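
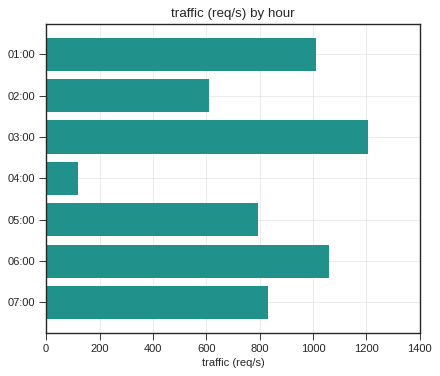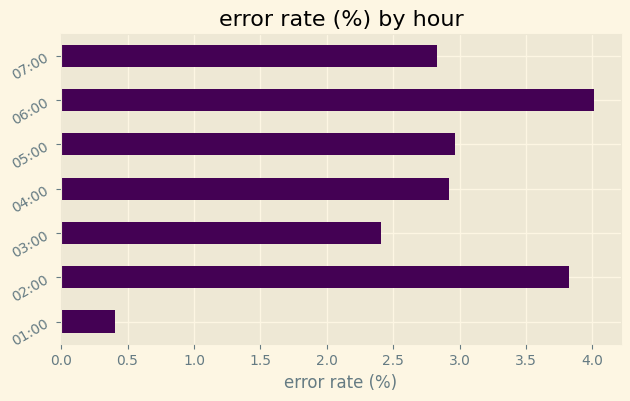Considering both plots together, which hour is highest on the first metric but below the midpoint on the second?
03:00

Chart 2 median error rate (%) ≈ 3; below-median hours: 01:00, 03:00, 07:00. Among those, 03:00 has the highest traffic (req/s) (≈ 1200).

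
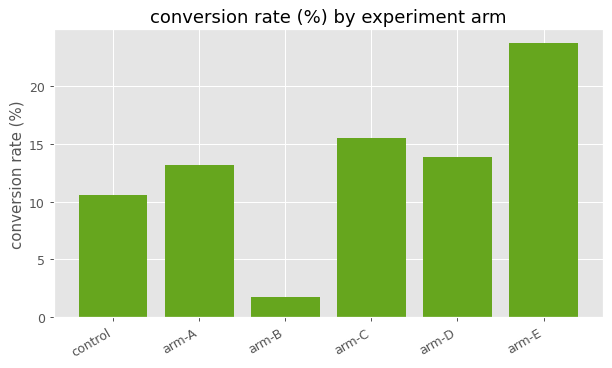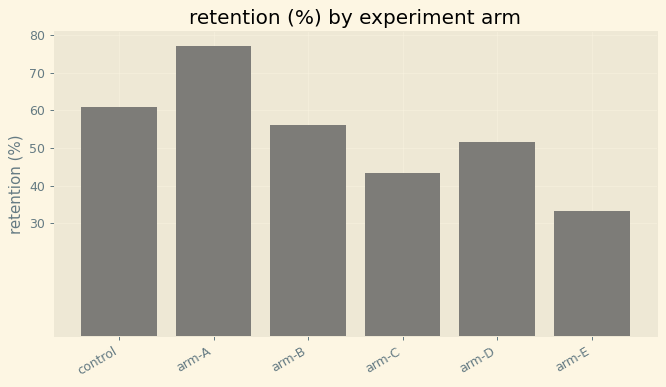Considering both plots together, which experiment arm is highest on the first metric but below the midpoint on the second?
Chart 2 median retention (%) ≈ 50; below-median experiment arms: arm-C, arm-D, arm-E. Among those, arm-E has the highest conversion rate (%) (≈ 25).

arm-E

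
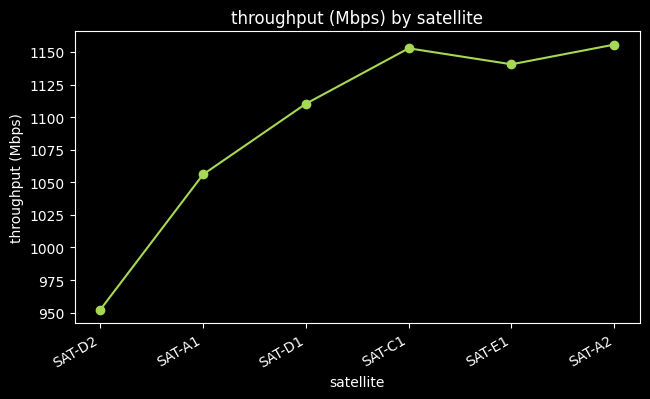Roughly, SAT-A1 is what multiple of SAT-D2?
≈ 1.1×

SAT-A1 ≈ 1060, SAT-D2 ≈ 960; 1060/960 ≈ 1.1.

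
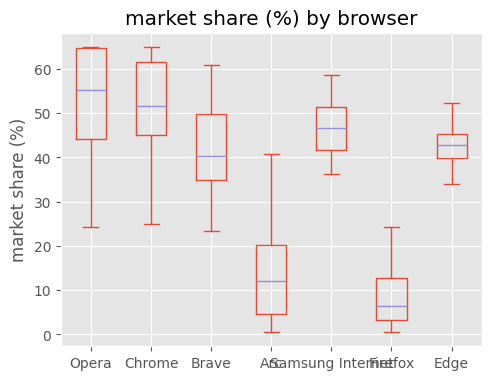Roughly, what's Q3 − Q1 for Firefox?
Q3 ≈ 15, Q1 ≈ 5; IQR ≈ 10.

≈ 10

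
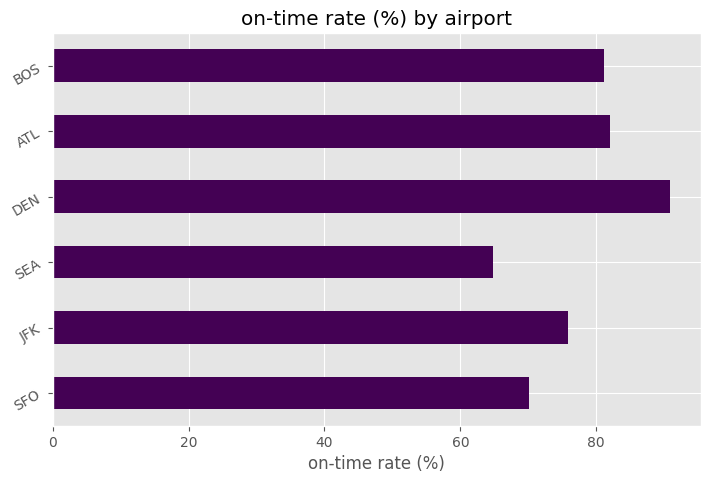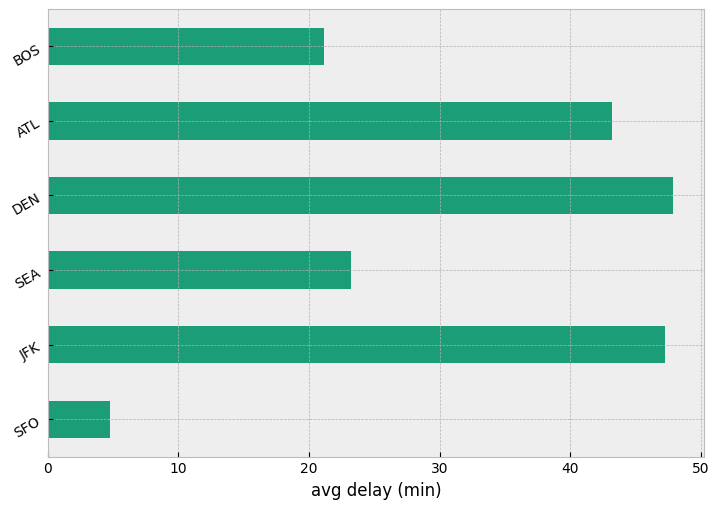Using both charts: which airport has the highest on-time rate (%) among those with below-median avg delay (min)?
BOS

Chart 2 median avg delay (min) ≈ 35; below-median airports: SFO, SEA, BOS. Among those, BOS has the highest on-time rate (%) (≈ 80).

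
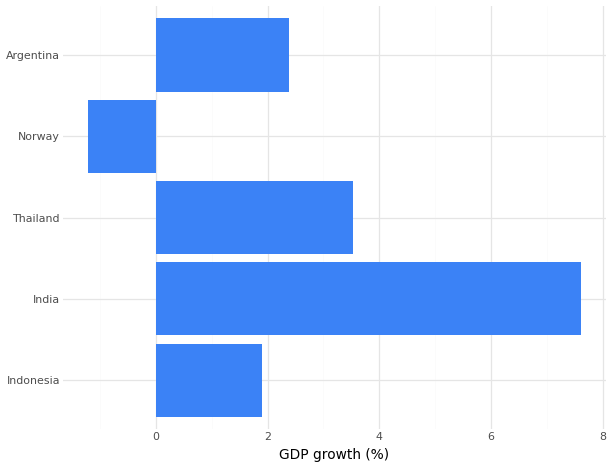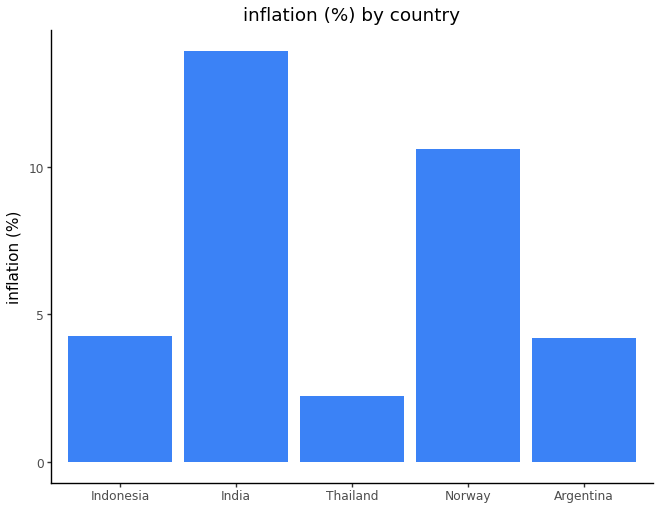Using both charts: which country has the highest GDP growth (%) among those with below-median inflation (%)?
Thailand

Chart 2 median inflation (%) ≈ 4; below-median countries: Thailand, Argentina. Among those, Thailand has the highest GDP growth (%) (≈ 4).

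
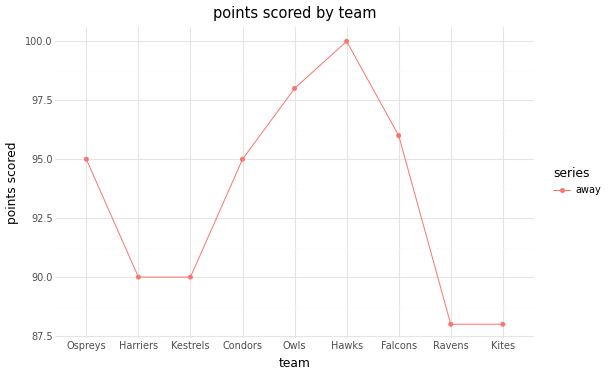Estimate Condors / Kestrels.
Condors ≈ 95, Kestrels ≈ 90; 95/90 ≈ 1.06.

≈ 1.06×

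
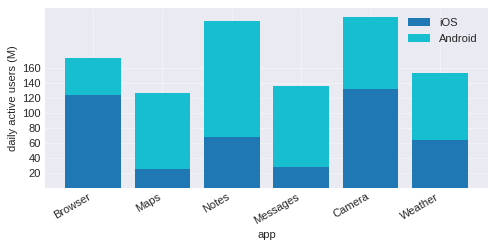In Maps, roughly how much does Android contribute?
≈ 100

Android top ≈ 120, bottom ≈ 20; segment ≈ 100.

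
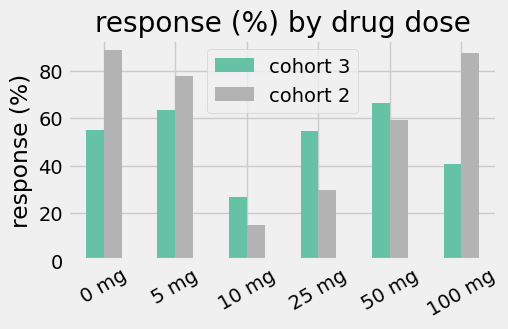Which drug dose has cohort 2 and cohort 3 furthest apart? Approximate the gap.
100 mg: cohort 2 ≈ 90, cohort 3 ≈ 40 → gap ≈ 50. Next-largest (0 mg) is only ≈ 30.

100 mg, ≈ 50 %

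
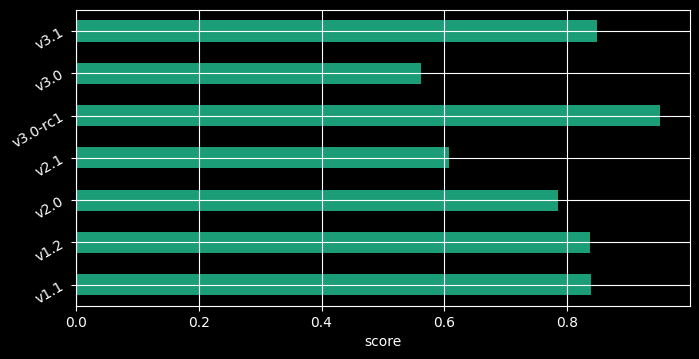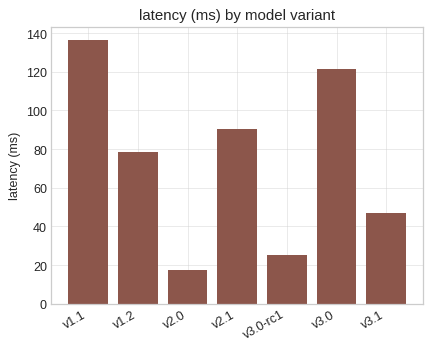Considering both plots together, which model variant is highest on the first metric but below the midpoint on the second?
v3.0-rc1

Chart 2 median latency (ms) ≈ 80; below-median model variants: v2.0, v3.0-rc1, v3.1. Among those, v3.0-rc1 has the highest score (≈ 1).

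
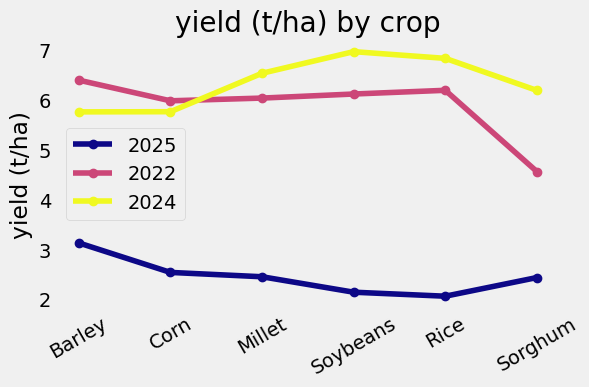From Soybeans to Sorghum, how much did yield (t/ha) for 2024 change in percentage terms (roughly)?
≈ -14.3%

Soybeans ≈ 7.0, Sorghum ≈ 6.0; (6.0 − 7.0) / 7.0 ≈ -14.3%.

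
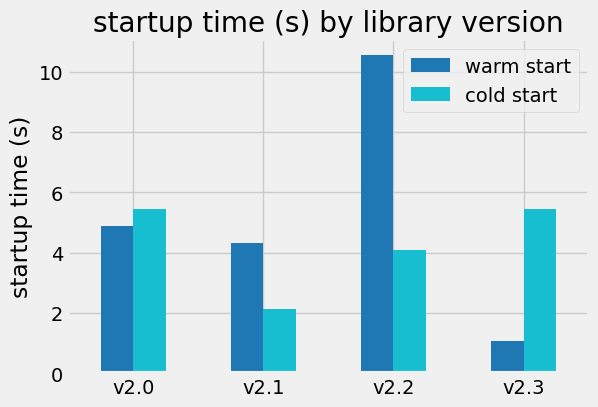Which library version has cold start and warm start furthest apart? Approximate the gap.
v2.2: cold start ≈ 4, warm start ≈ 11 → gap ≈ 7. Next-largest (v2.3) is only ≈ 4.

v2.2, ≈ 7 s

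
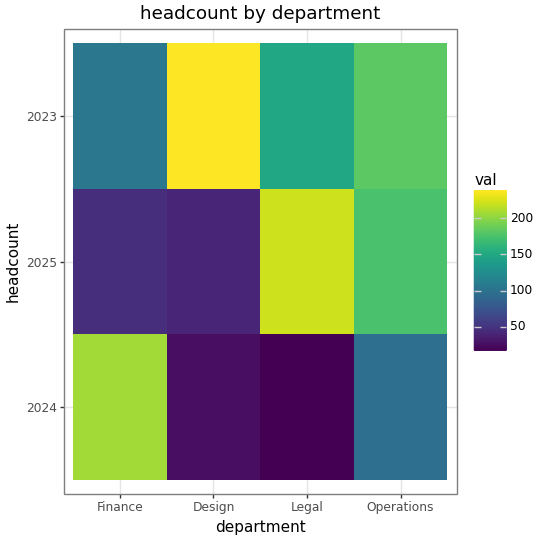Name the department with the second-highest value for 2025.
Top 3 for 2025: Legal ≈ 220, Operations ≈ 180, Finance ≈ 40.

Operations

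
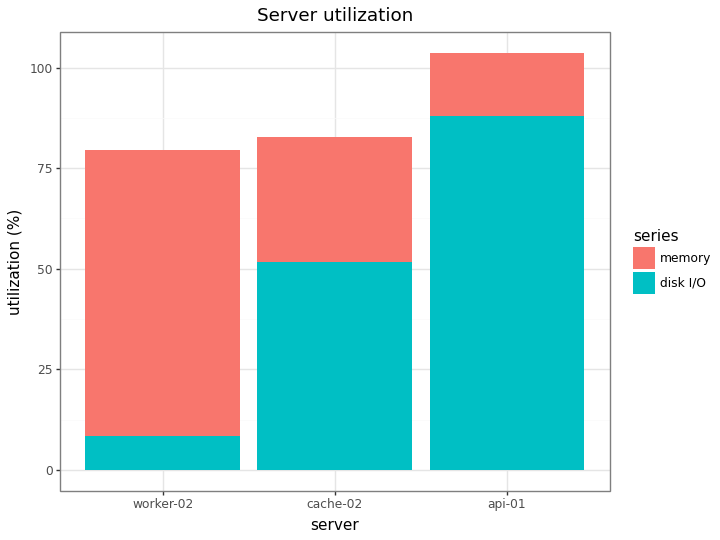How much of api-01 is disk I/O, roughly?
disk I/O top ≈ 90, bottom ≈ 0; segment ≈ 90.

≈ 90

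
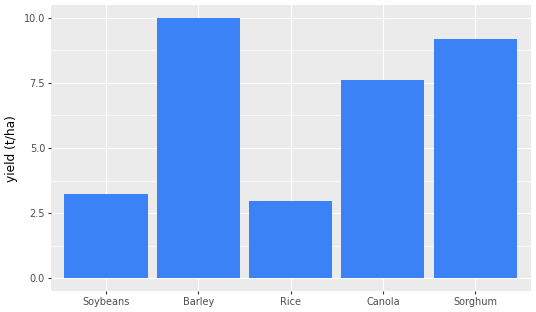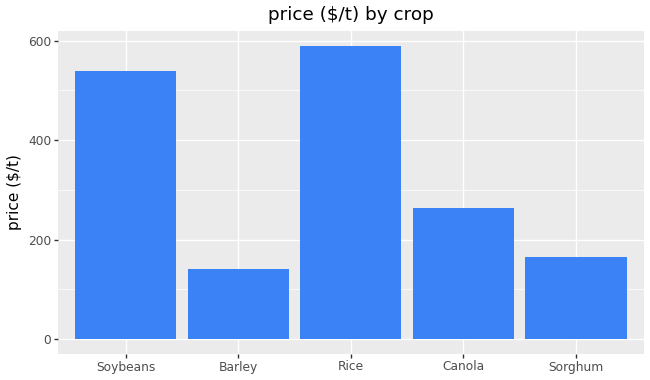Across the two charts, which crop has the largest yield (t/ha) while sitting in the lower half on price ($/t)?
Barley

Chart 2 median price ($/t) ≈ 300; below-median crops: Barley, Sorghum. Among those, Barley has the highest yield (t/ha) (≈ 10).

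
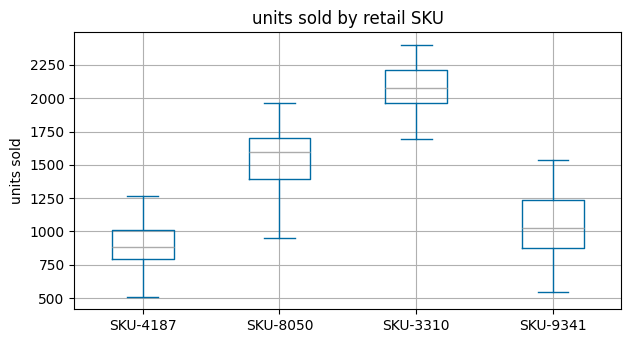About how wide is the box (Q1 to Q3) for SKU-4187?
≈ 200

Q3 ≈ 1000, Q1 ≈ 800; IQR ≈ 200.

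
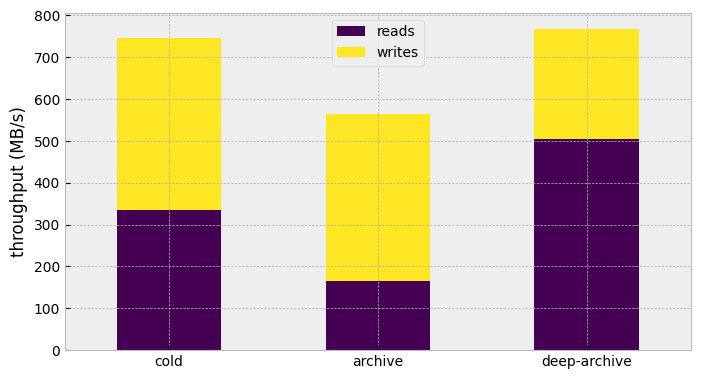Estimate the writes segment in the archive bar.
≈ 400

writes top ≈ 600, bottom ≈ 200; segment ≈ 400.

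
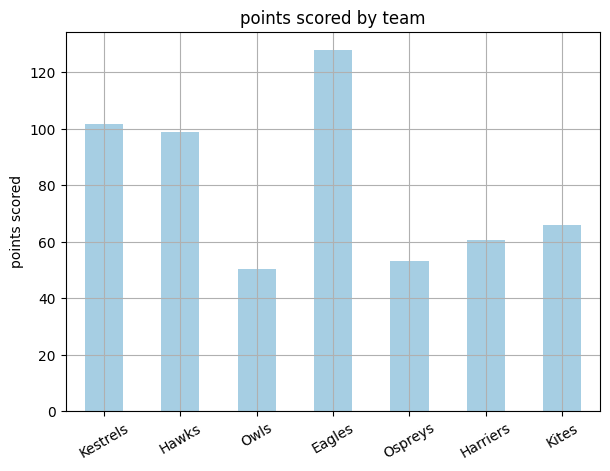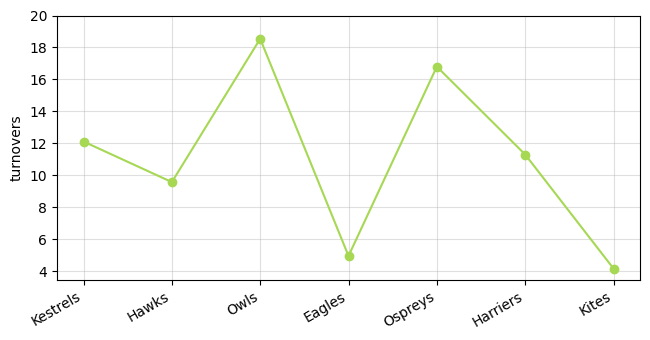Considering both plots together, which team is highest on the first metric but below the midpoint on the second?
Chart 2 median turnovers ≈ 12; below-median teams: Hawks, Eagles, Kites. Among those, Eagles has the highest points scored (≈ 120).

Eagles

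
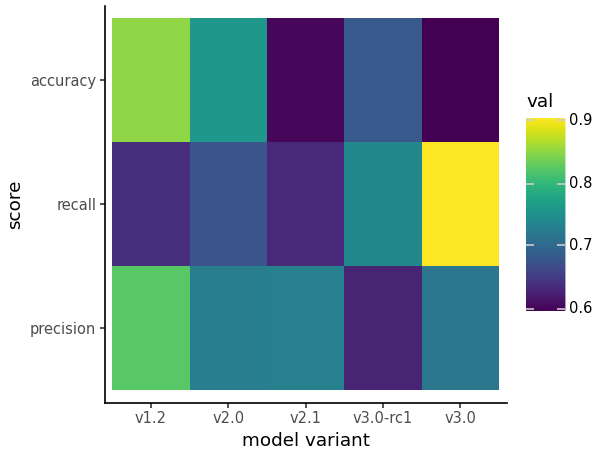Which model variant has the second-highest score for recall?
v3.0-rc1

Top 3 for recall: v3.0 ≈ 0.90, v3.0-rc1 ≈ 0.75, v2.0 ≈ 0.70.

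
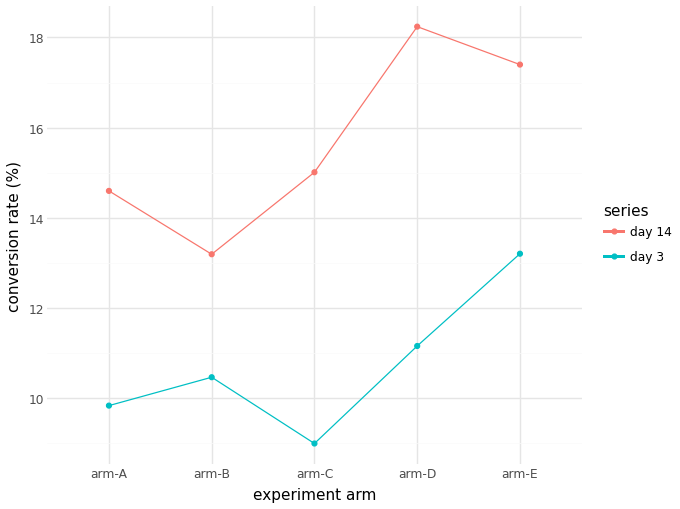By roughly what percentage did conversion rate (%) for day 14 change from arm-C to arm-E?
≈ +13.3%

arm-C ≈ 15, arm-E ≈ 17; (17 − 15) / 15 ≈ +13.3%.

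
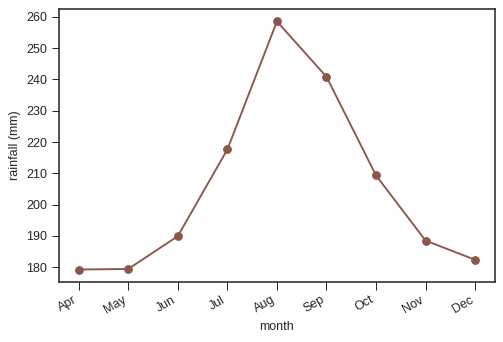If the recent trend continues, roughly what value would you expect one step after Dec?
≈ 165

Last three: 210, 190, 180 → slope ≈ -15/step → next ≈ 165.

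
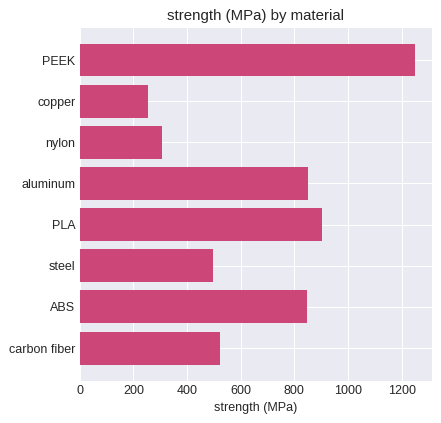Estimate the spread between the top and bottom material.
Max PEEK ≈ 1200, min copper ≈ 200; range ≈ 1000.

≈ 1000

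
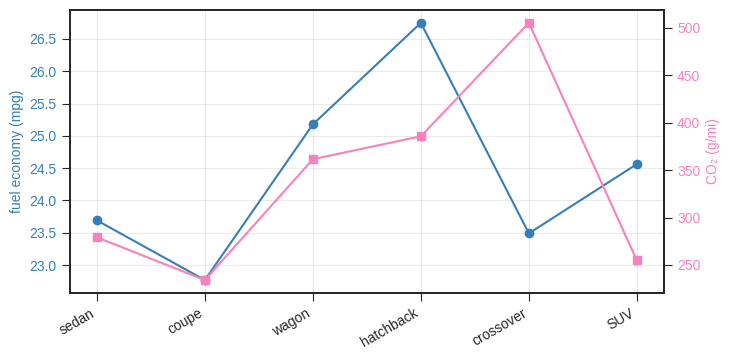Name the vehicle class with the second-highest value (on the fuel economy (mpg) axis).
wagon

Top 3 (on the fuel economy (mpg) axis): hatchback ≈ 26.5, wagon ≈ 25.0, SUV ≈ 24.5.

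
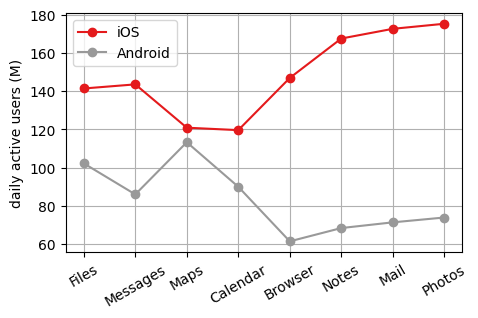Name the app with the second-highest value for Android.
Top 3 for Android: Maps ≈ 110, Files ≈ 100, Calendar ≈ 90.

Files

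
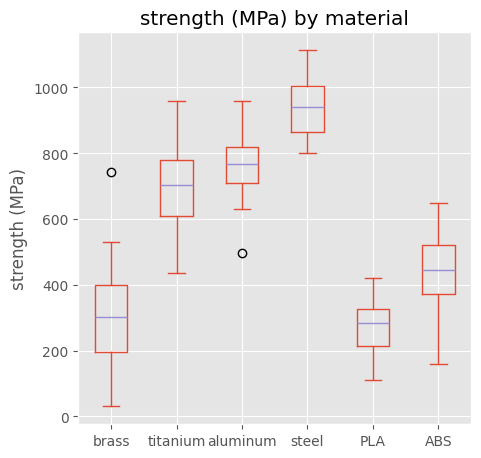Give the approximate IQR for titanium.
≈ 200

Q3 ≈ 800, Q1 ≈ 600; IQR ≈ 200.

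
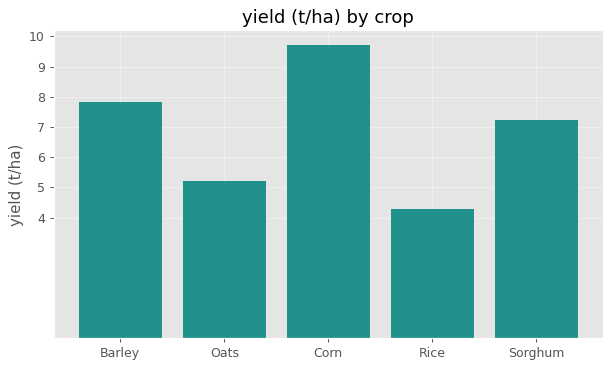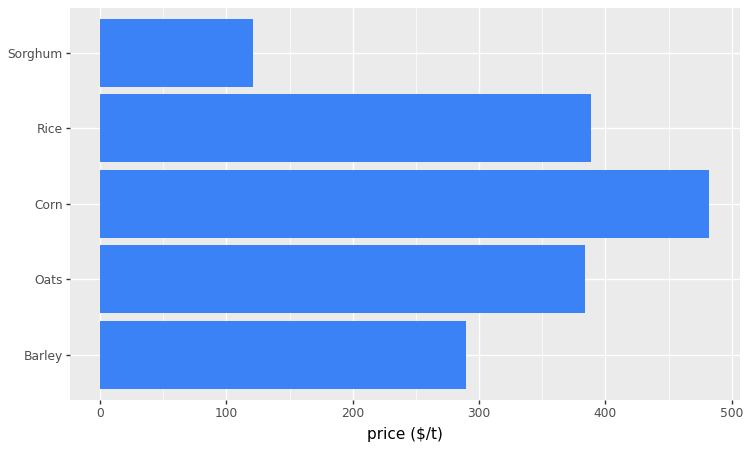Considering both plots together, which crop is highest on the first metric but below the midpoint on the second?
Chart 2 median price ($/t) ≈ 400; below-median crops: Barley, Sorghum. Among those, Barley has the highest yield (t/ha) (≈ 8).

Barley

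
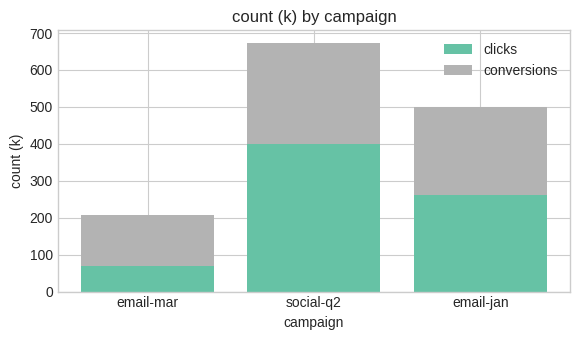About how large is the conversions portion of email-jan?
≈ 200

conversions top ≈ 500, bottom ≈ 300; segment ≈ 200.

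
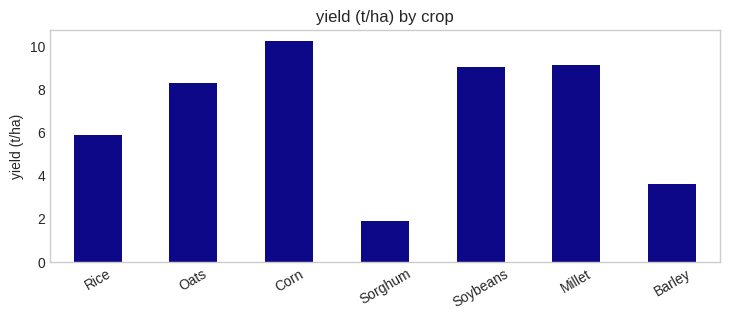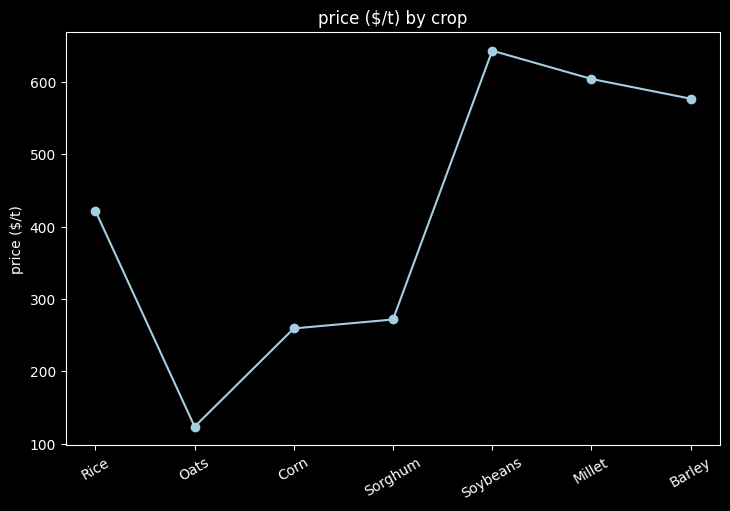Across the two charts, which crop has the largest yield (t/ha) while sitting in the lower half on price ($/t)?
Corn

Chart 2 median price ($/t) ≈ 400; below-median crops: Oats, Corn, Sorghum. Among those, Corn has the highest yield (t/ha) (≈ 10).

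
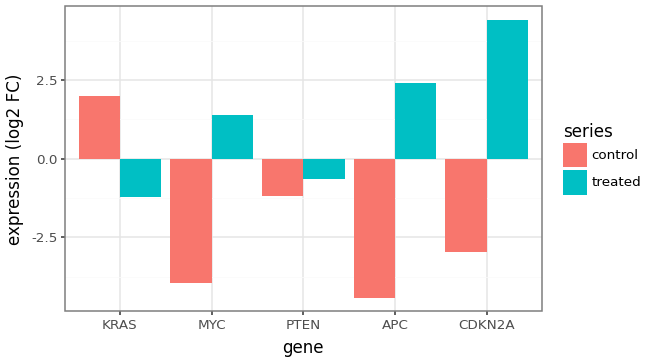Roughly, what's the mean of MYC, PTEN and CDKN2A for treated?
(1 + -1 + 4) / 3 ≈ 1.

≈ 1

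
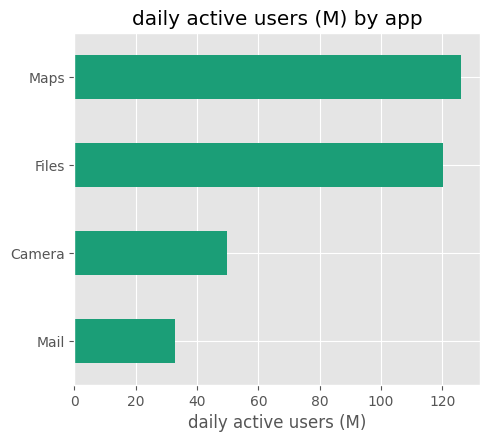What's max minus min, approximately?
Max Maps ≈ 120, min Mail ≈ 40; range ≈ 80.

≈ 80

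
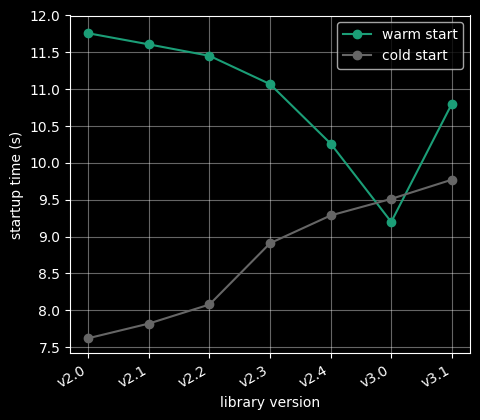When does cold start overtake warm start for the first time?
v3.0

v2.4: cold start ≈ 9.5 vs warm start ≈ 10.5 (not yet); v3.0: cold start ≈ 9.5 vs warm start ≈ 9.0 (first crossover).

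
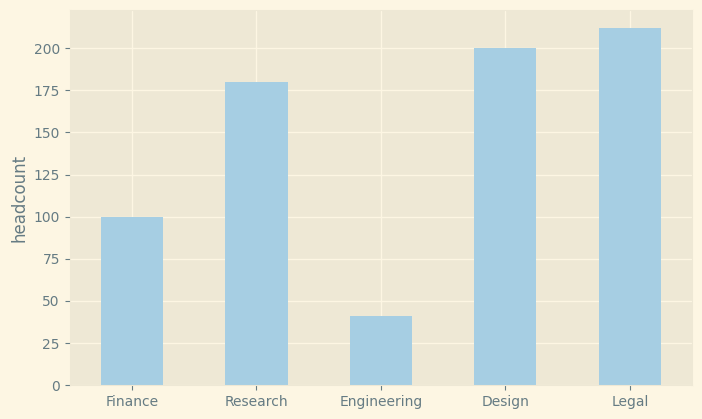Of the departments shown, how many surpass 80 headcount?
Above 80: Finance, Research, Design, Legal.

4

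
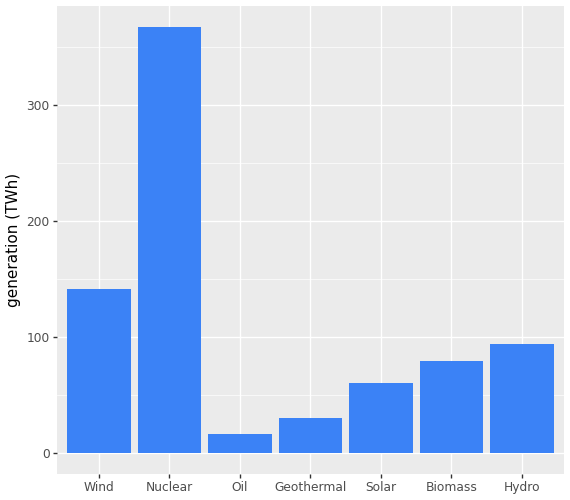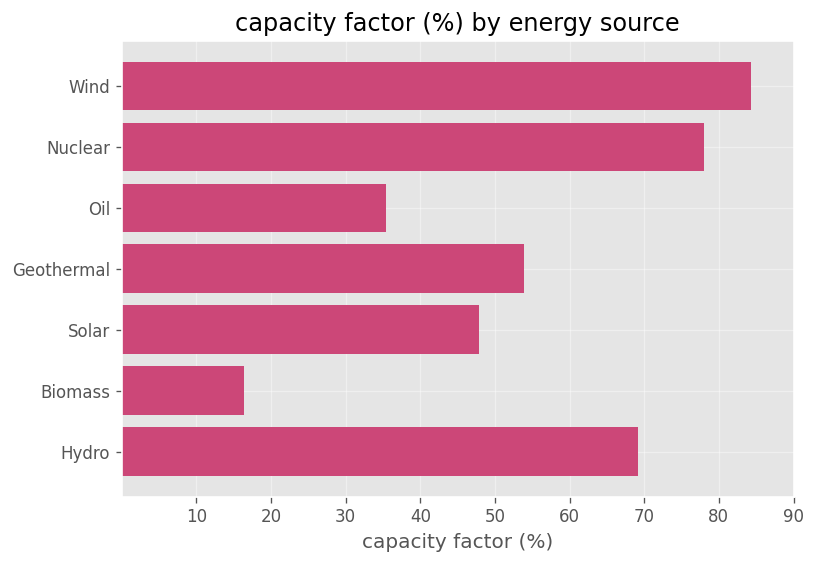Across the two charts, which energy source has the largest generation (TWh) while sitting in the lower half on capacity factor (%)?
Biomass

Chart 2 median capacity factor (%) ≈ 50; below-median energy sources: Oil, Solar, Biomass. Among those, Biomass has the highest generation (TWh) (≈ 100).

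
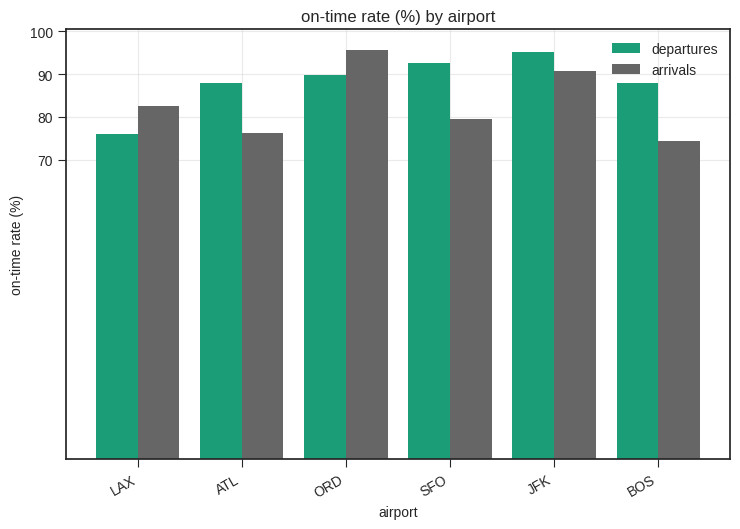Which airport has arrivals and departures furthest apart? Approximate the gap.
BOS, ≈ 20 %

BOS: arrivals ≈ 70, departures ≈ 90 → gap ≈ 20. Next-largest (SFO) is only ≈ 10.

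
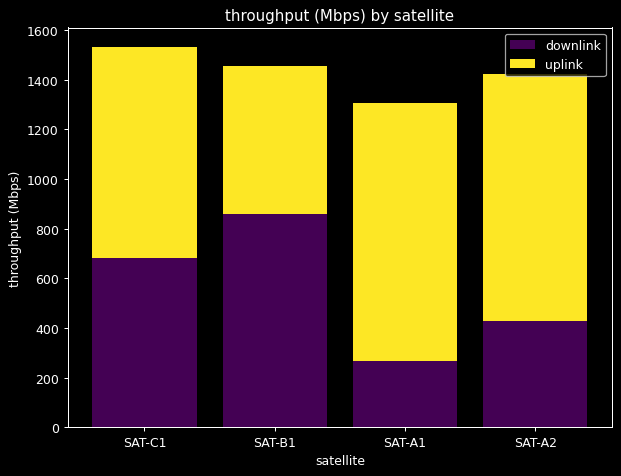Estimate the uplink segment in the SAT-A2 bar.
uplink top ≈ 1400, bottom ≈ 400; segment ≈ 1000.

≈ 1000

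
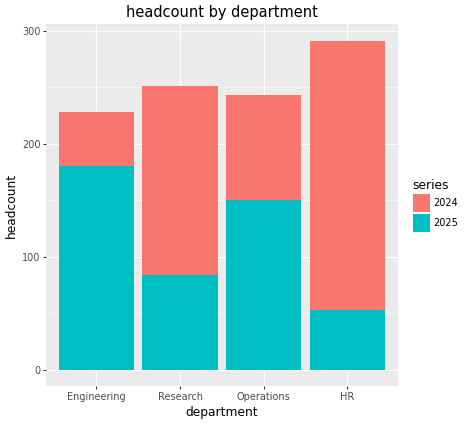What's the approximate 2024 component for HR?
2024 top ≈ 300, bottom ≈ 50; segment ≈ 250.

≈ 250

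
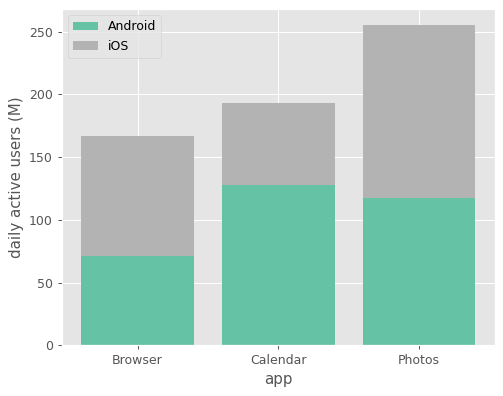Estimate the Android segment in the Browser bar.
≈ 75

Android top ≈ 75, bottom ≈ 0; segment ≈ 75.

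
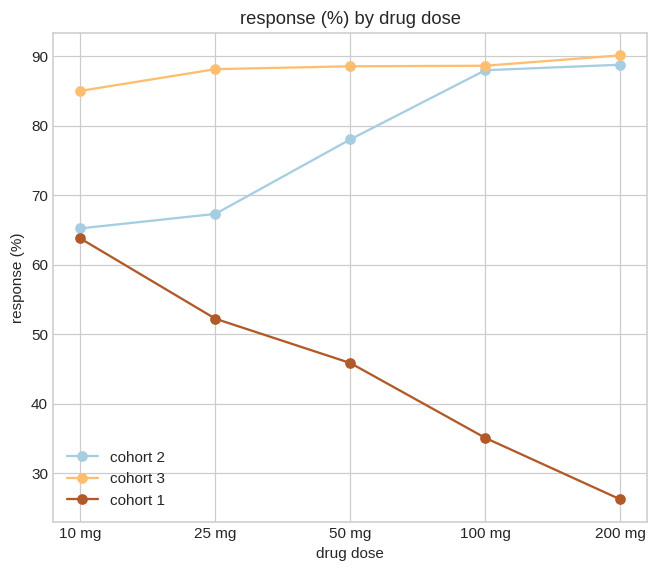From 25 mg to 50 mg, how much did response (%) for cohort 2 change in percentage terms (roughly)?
25 mg ≈ 70, 50 mg ≈ 80; (80 − 70) / 70 ≈ +14.3%.

≈ +14.3%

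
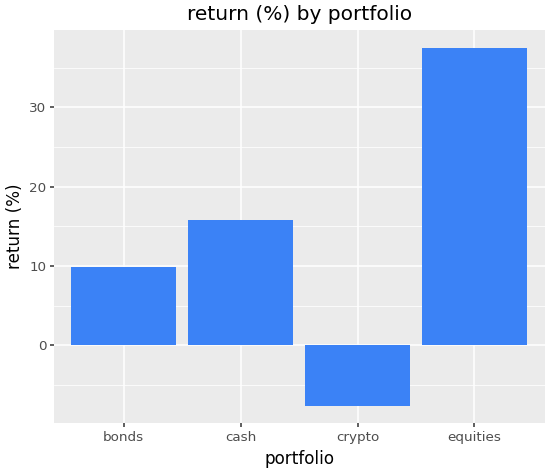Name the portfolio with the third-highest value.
Top 4: equities ≈ 35, cash ≈ 15, bonds ≈ 10, crypto ≈ -10.

bonds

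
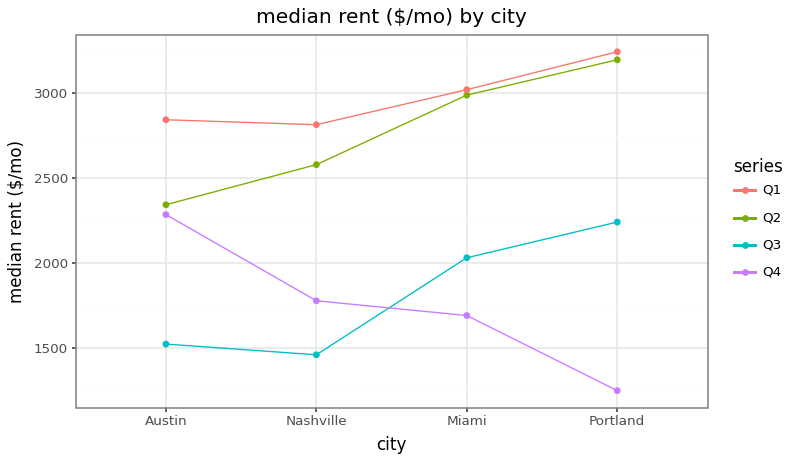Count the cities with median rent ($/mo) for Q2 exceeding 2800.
Above 2800: Miami, Portland.

2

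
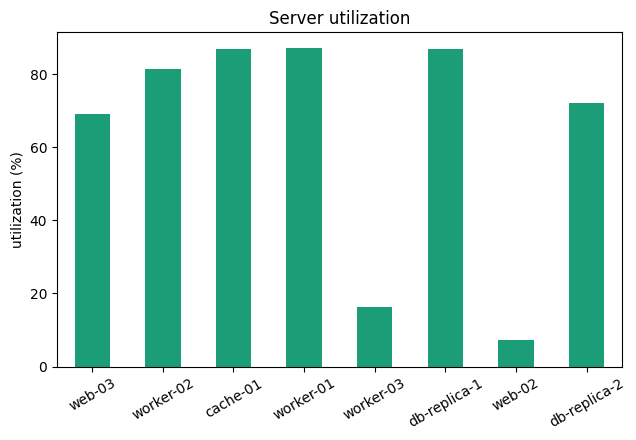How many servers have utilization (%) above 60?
6

Above 60: web-03, worker-02, cache-01, worker-01, db-replica-1, db-replica-2.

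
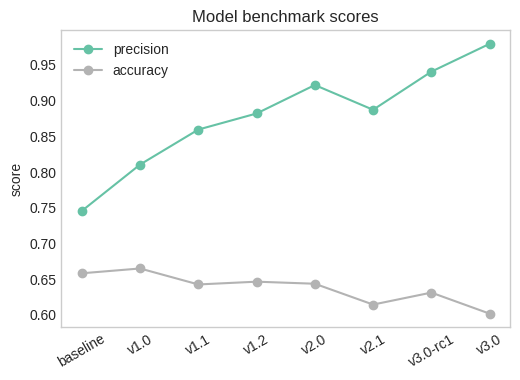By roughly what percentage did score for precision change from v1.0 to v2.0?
v1.0 ≈ 0.80, v2.0 ≈ 0.90; (0.90 − 0.80) / 0.80 ≈ +12.5%.

≈ +12.5%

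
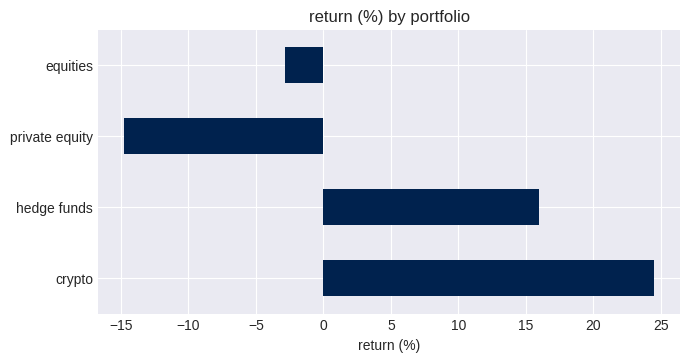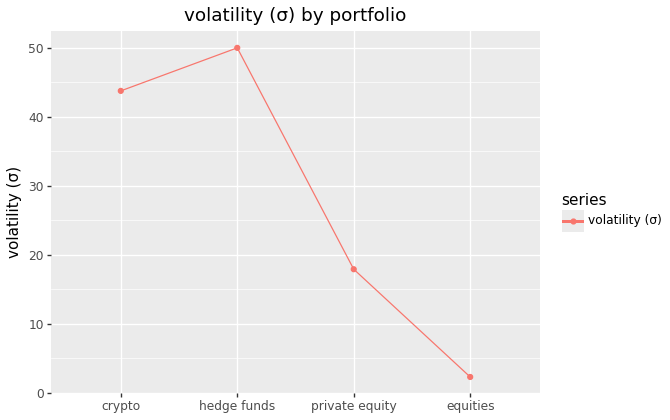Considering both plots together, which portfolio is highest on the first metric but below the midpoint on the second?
equities

Chart 2 median volatility (σ) ≈ 30; below-median portfolios: private equity, equities. Among those, equities has the highest return (%) (≈ -5).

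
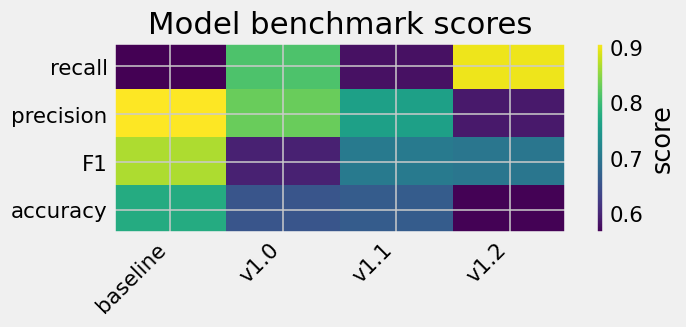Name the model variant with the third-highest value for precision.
v1.1

Top 4 for precision: baseline ≈ 0.90, v1.0 ≈ 0.85, v1.1 ≈ 0.75, v1.2 ≈ 0.60.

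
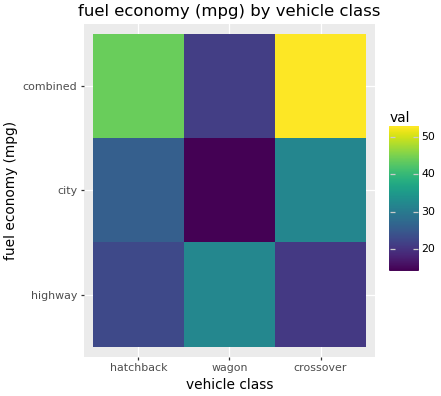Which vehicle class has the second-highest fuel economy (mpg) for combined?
hatchback

Top 3 for combined: crossover ≈ 55, hatchback ≈ 45, wagon ≈ 20.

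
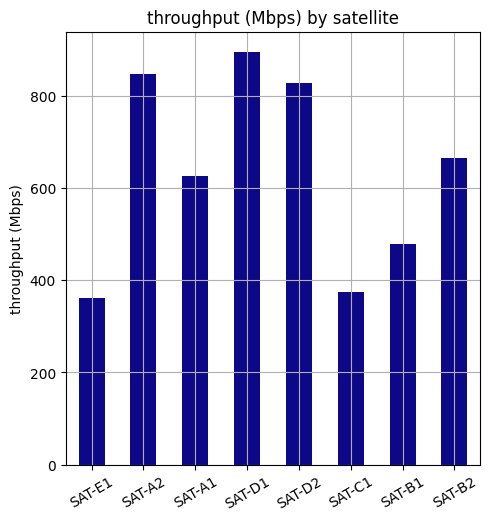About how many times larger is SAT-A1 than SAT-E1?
≈ 1.5×

SAT-A1 ≈ 600, SAT-E1 ≈ 400; 600/400 ≈ 1.5.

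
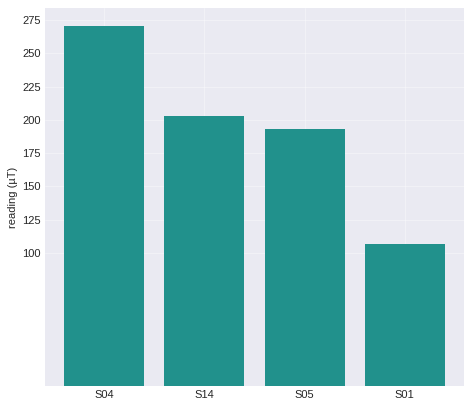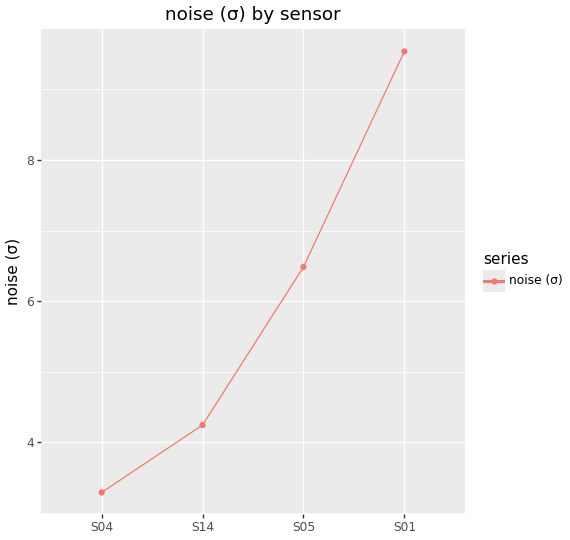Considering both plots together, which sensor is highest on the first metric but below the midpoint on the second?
S04

Chart 2 median noise (σ) ≈ 5; below-median sensors: S04, S14. Among those, S04 has the highest reading (µT) (≈ 275).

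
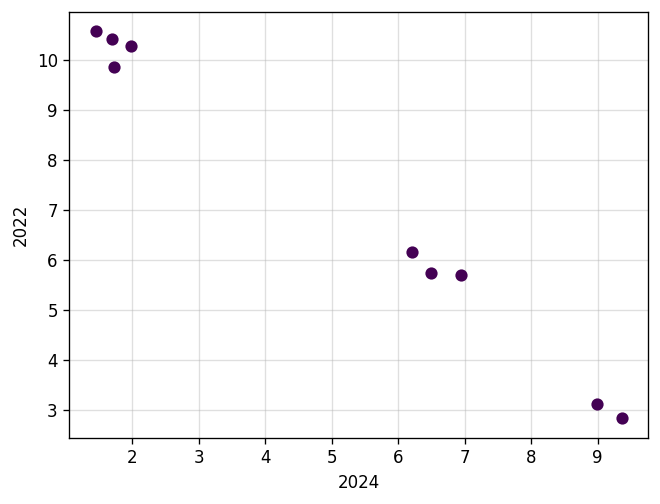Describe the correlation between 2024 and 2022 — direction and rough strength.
Points are negatively correlated; strong (|r| ≈ 1.0).

negative, strong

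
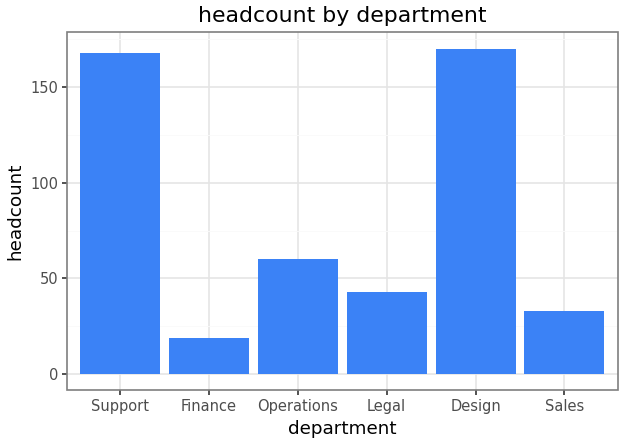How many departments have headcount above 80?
Above 80: Support, Design.

2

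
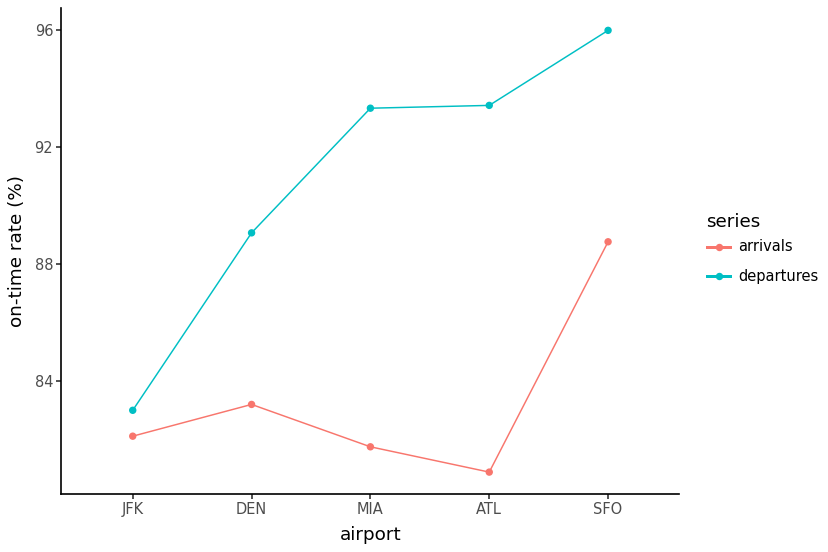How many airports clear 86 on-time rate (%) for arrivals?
1

Above 86: SFO.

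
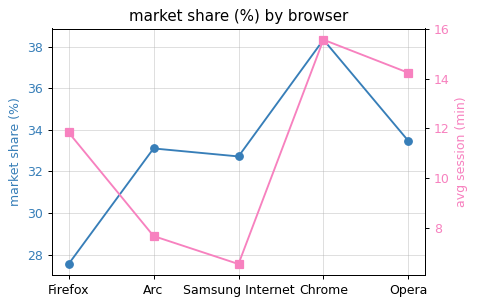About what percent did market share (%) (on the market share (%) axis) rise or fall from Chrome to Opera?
Chrome ≈ 38, Opera ≈ 33; (33 − 38) / 38 ≈ -13.2%.

≈ -13.2%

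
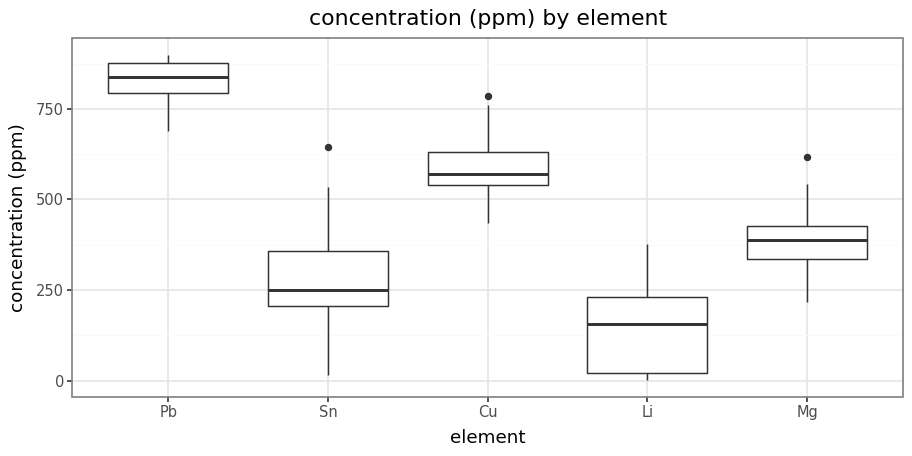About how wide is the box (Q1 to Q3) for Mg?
≈ 100

Q3 ≈ 400, Q1 ≈ 300; IQR ≈ 100.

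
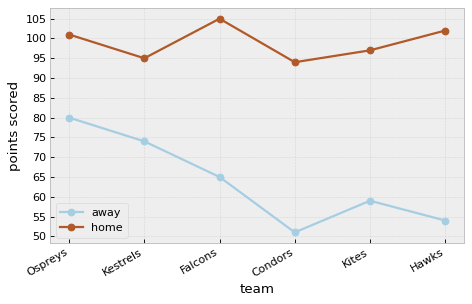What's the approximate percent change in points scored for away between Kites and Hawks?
Kites ≈ 60, Hawks ≈ 55; (55 − 60) / 60 ≈ -8.3%.

≈ -8.3%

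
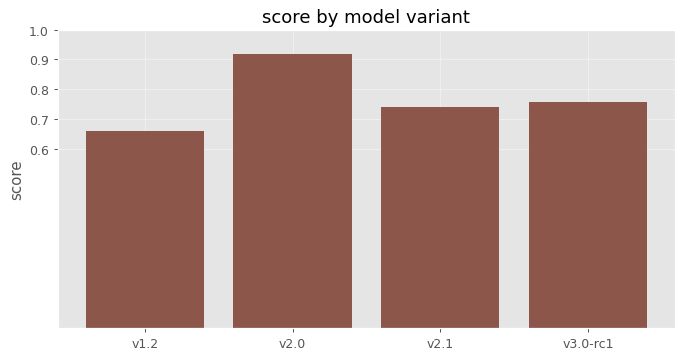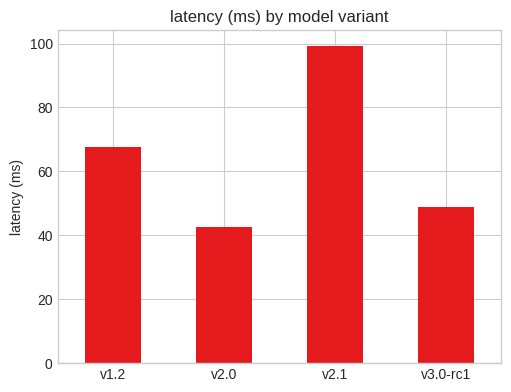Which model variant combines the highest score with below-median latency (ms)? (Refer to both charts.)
v2.0

Chart 2 median latency (ms) ≈ 60; below-median model variants: v2.0, v3.0-rc1. Among those, v2.0 has the highest score (≈ 0.9).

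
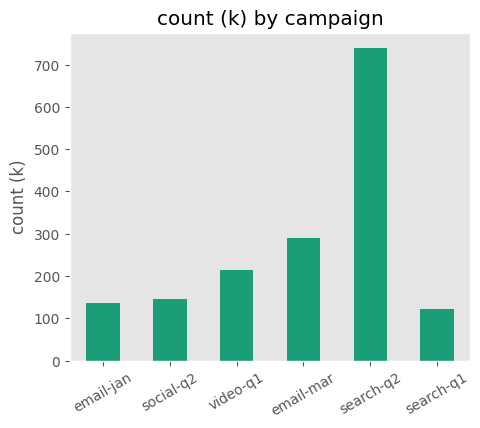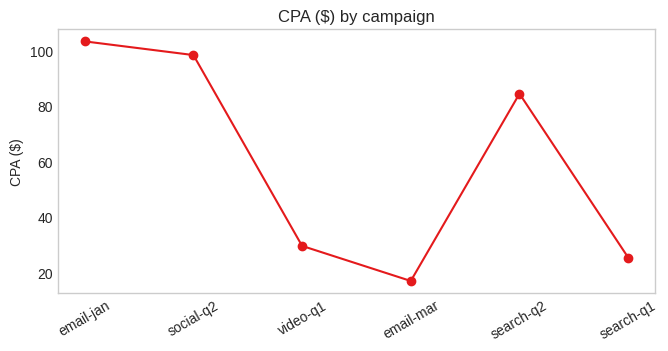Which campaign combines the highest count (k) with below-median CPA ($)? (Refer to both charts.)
email-mar

Chart 2 median CPA ($) ≈ 60; below-median campaigns: video-q1, email-mar, search-q1. Among those, email-mar has the highest count (k) (≈ 300).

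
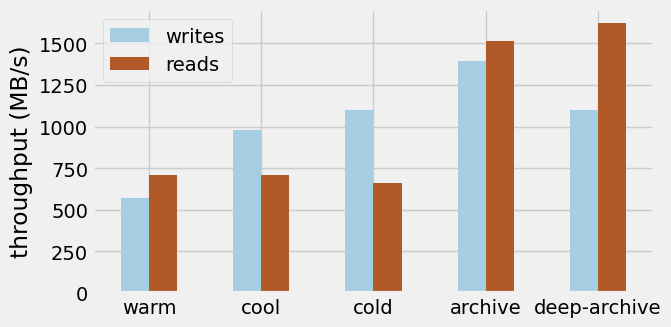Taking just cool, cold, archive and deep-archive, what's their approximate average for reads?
(800 + 600 + 1600 + 1600) / 4 ≈ 1150.

≈ 1150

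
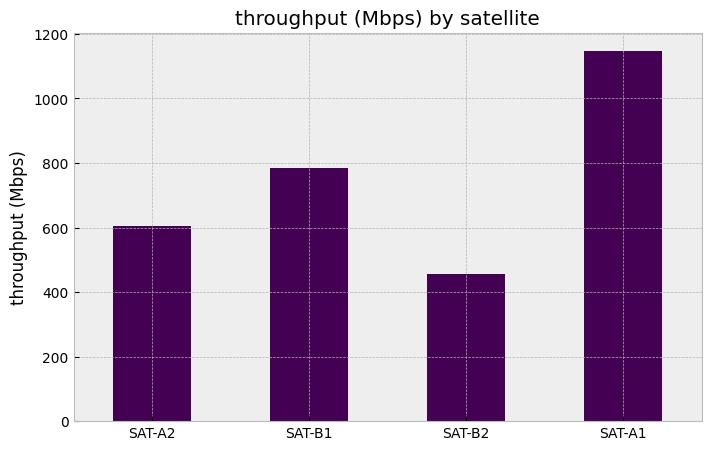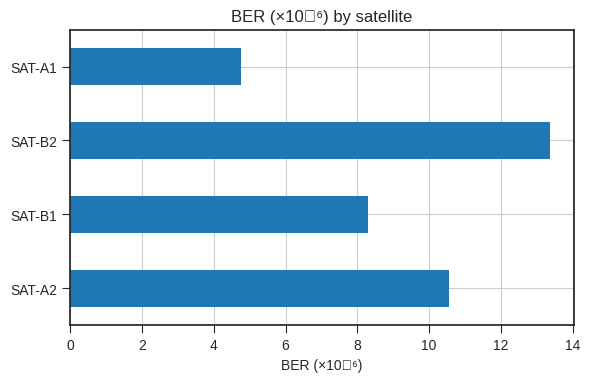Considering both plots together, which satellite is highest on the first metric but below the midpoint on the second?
SAT-A1

Chart 2 median BER (×10⁻⁶) ≈ 10; below-median satellites: SAT-B1, SAT-A1. Among those, SAT-A1 has the highest throughput (Mbps) (≈ 1200).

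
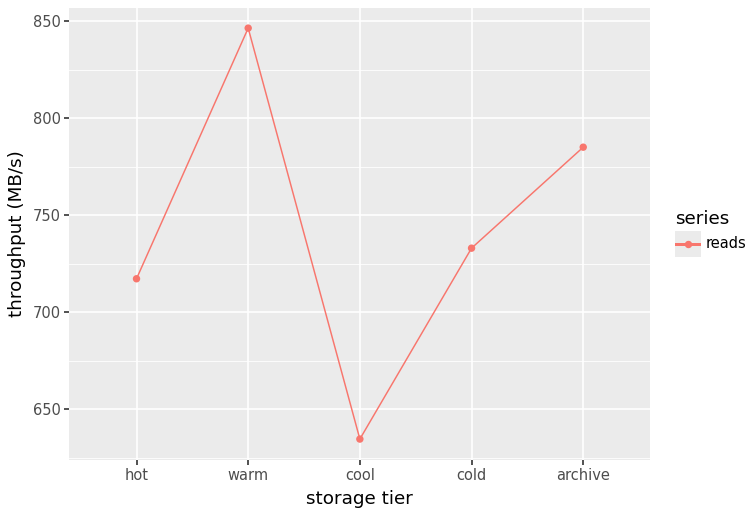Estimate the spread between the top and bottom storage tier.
≈ 200

Max warm ≈ 840, min cool ≈ 640; range ≈ 200.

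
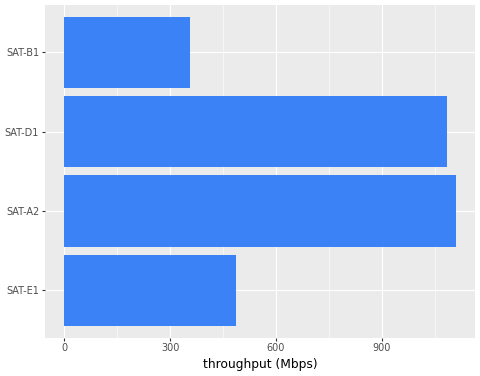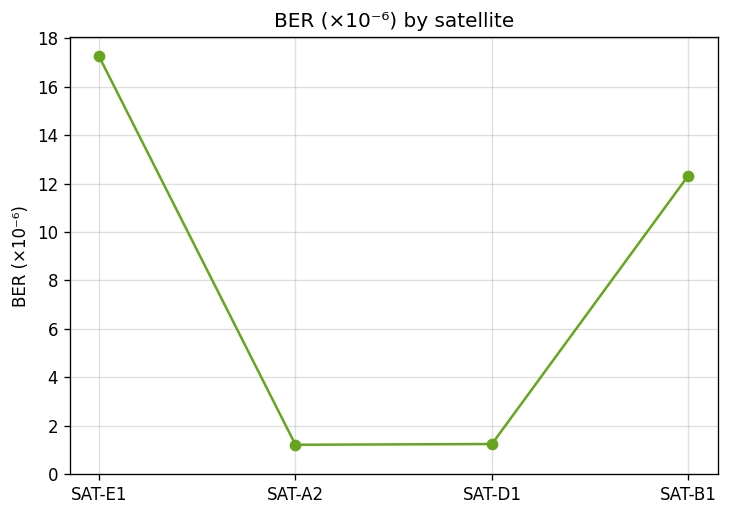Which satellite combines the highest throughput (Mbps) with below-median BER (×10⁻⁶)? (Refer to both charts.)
Chart 2 median BER (×10⁻⁶) ≈ 6; below-median satellites: SAT-A2, SAT-D1. Among those, SAT-A2 has the highest throughput (Mbps) (≈ 1200).

SAT-A2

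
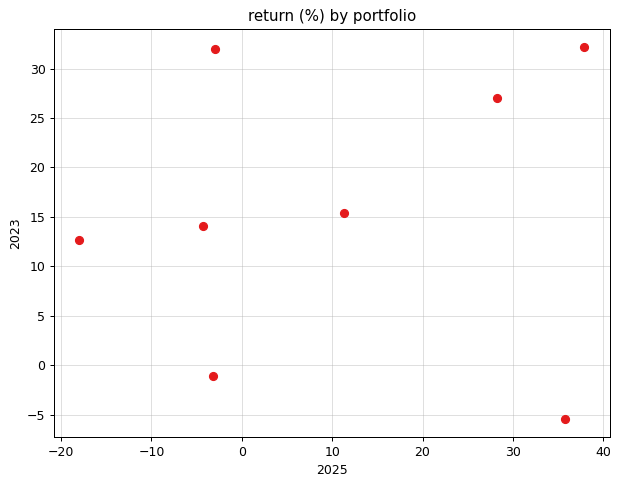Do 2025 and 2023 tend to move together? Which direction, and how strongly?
no clear correlation

Points are roughly uncorrelated; weak (|r| ≈ 0.1).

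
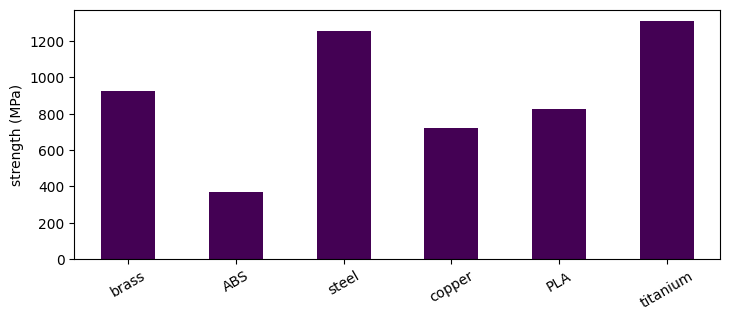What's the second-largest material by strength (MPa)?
steel

Top 3: titanium ≈ 1400, steel ≈ 1200, brass ≈ 1000.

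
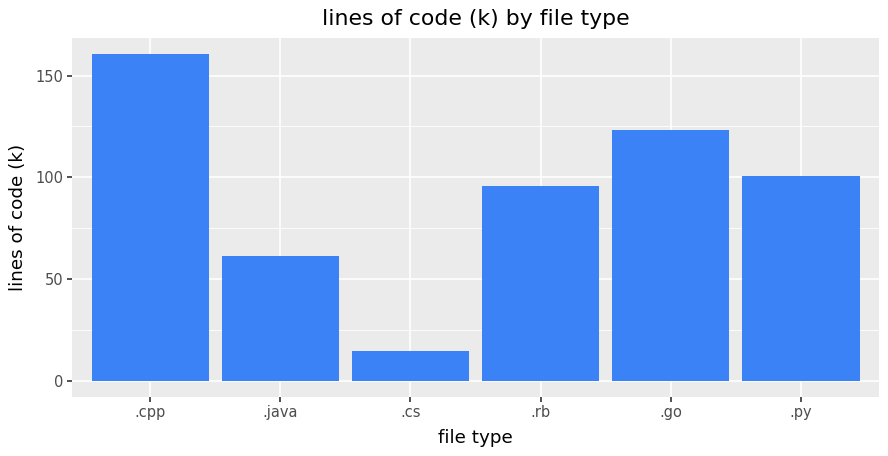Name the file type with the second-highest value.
.go

Top 3: .cpp ≈ 160, .go ≈ 120, .py ≈ 100.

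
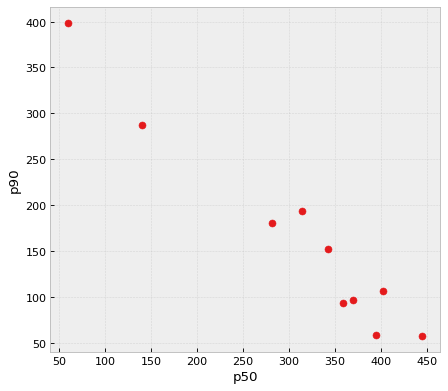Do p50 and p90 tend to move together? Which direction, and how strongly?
Points are negatively correlated; strong (|r| ≈ 1.0).

negative, strong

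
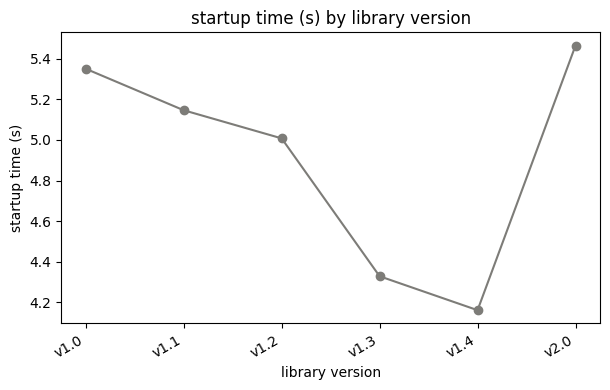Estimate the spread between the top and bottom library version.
Max v2.0 ≈ 5.4, min v1.4 ≈ 4.2; range ≈ 1.2.

≈ 1.2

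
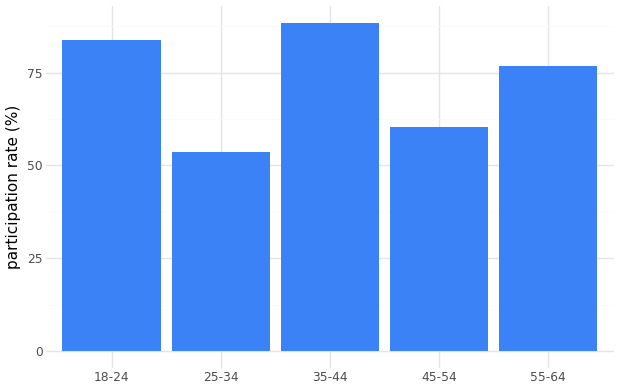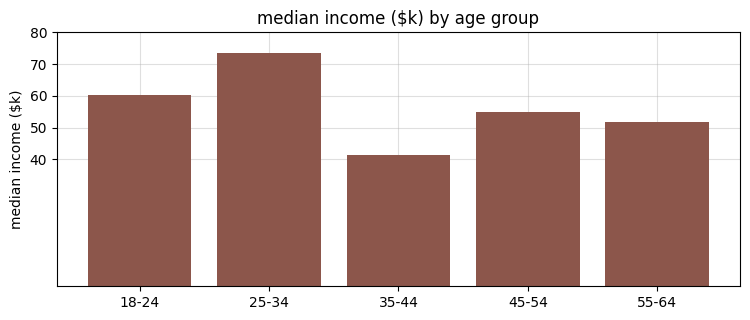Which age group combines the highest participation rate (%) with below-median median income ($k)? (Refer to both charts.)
35-44

Chart 2 median median income ($k) ≈ 50; below-median age groups: 35-44, 55-64. Among those, 35-44 has the highest participation rate (%) (≈ 90).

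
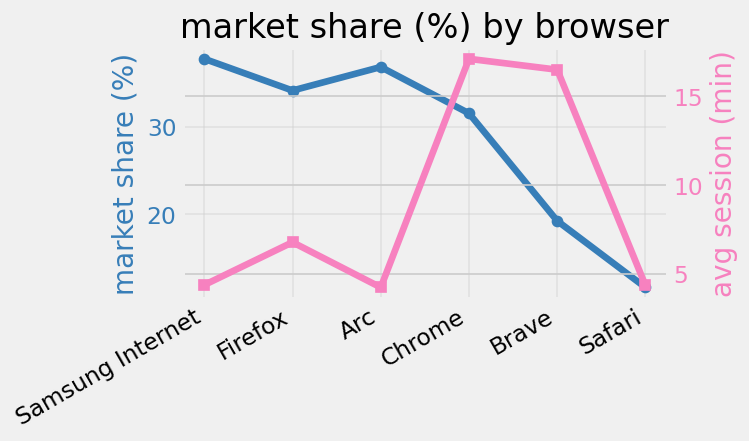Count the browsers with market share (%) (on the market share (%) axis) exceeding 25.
4

Above 25: Samsung Internet, Firefox, Arc, Chrome.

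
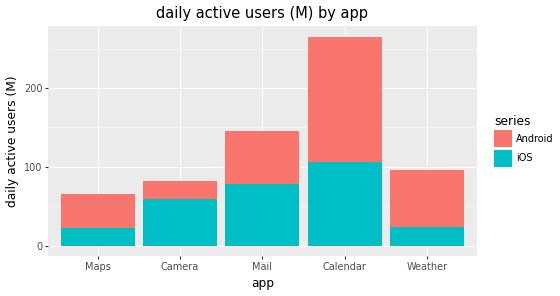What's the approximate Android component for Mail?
≈ 75

Android top ≈ 150, bottom ≈ 75; segment ≈ 75.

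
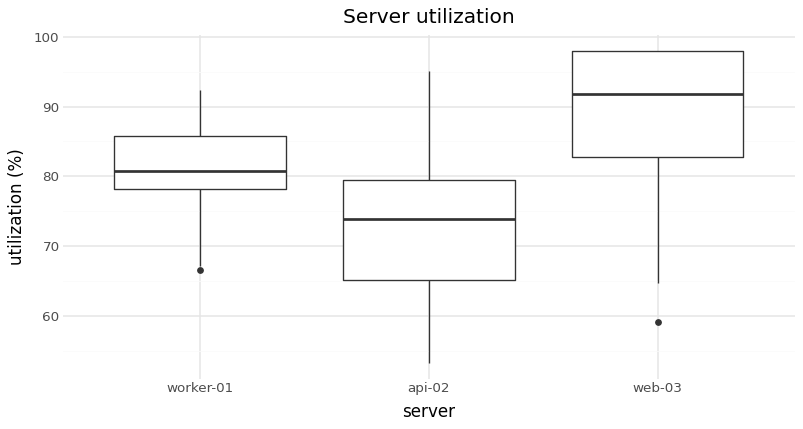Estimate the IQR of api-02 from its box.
≈ 14

Q3 ≈ 80, Q1 ≈ 66; IQR ≈ 14.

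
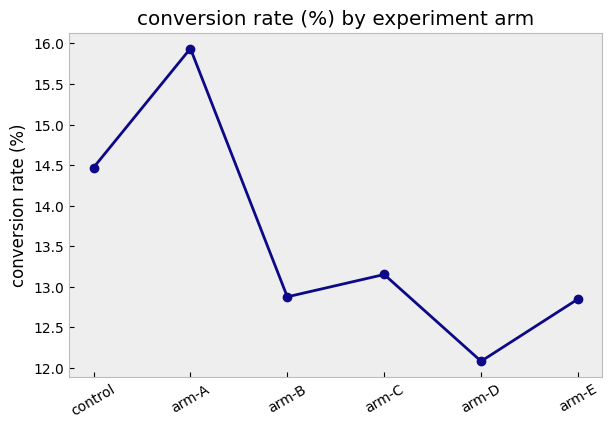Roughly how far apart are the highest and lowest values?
Max arm-A ≈ 16.0, min arm-D ≈ 12.0; range ≈ 4.0.

≈ 4.0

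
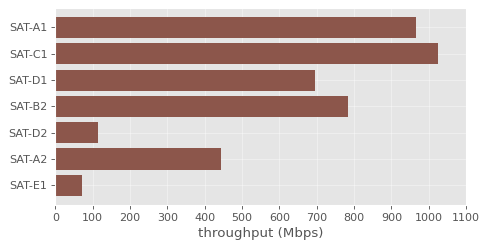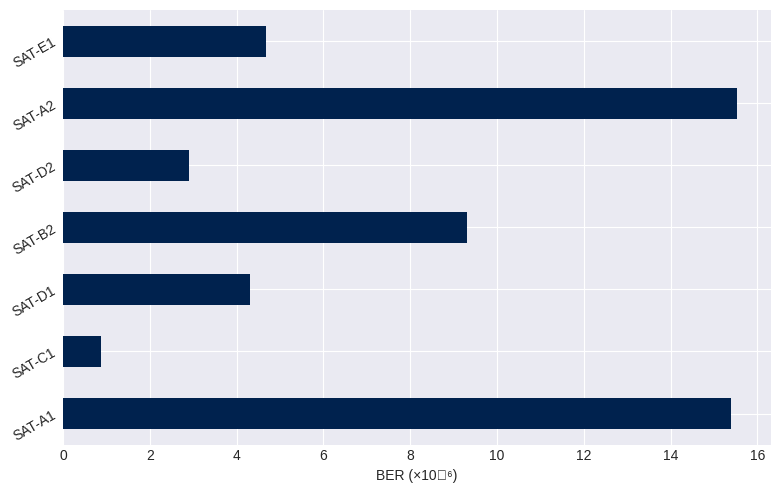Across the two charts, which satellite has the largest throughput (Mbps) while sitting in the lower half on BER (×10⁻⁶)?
Chart 2 median BER (×10⁻⁶) ≈ 4; below-median satellites: SAT-C1, SAT-D1, SAT-D2. Among those, SAT-C1 has the highest throughput (Mbps) (≈ 1000).

SAT-C1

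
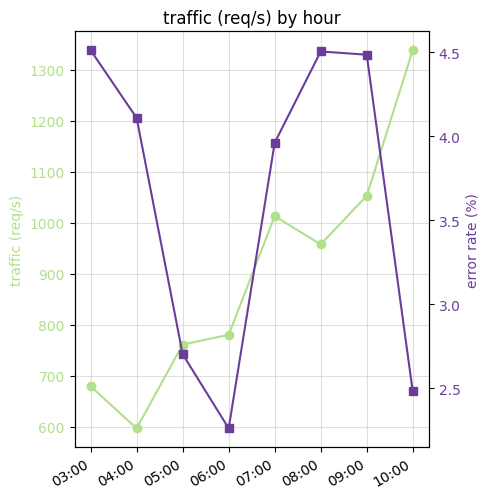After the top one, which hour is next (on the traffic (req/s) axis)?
09:00

Top 3 (on the traffic (req/s) axis): 10:00 ≈ 1300, 09:00 ≈ 1100, 07:00 ≈ 1000.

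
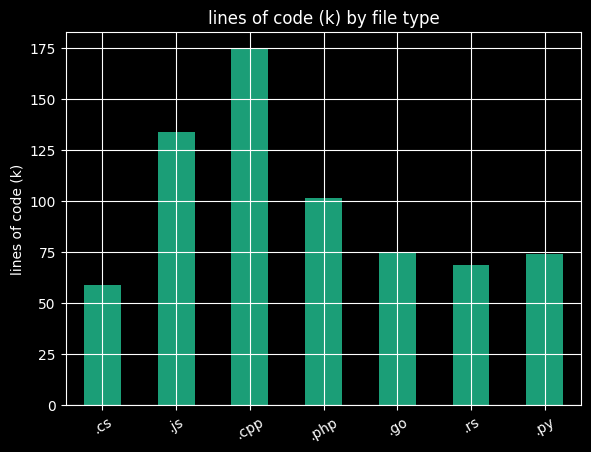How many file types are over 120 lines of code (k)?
2

Above 120: .js, .cpp.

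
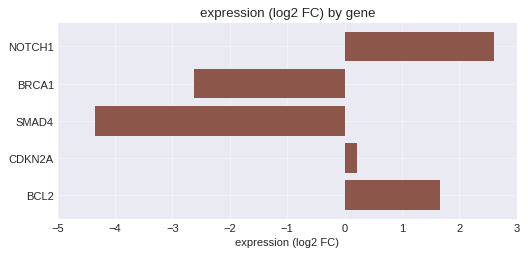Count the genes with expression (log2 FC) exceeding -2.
3

Above -2: NOTCH1, CDKN2A, BCL2.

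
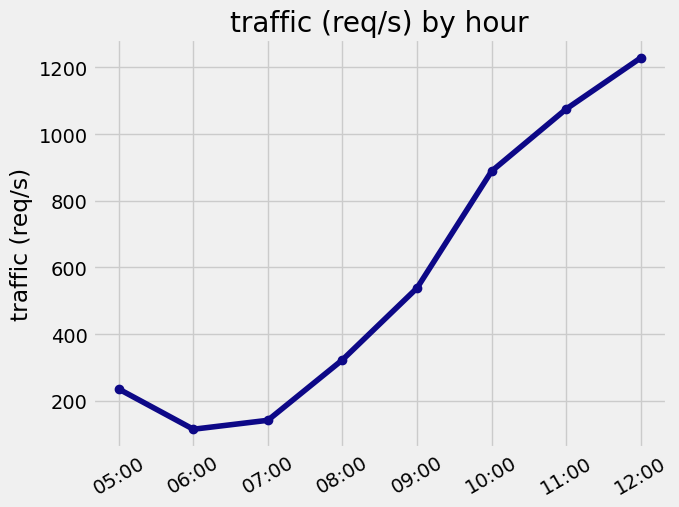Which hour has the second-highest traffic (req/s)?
11:00

Top 3: 12:00 ≈ 1200, 11:00 ≈ 1100, 10:00 ≈ 900.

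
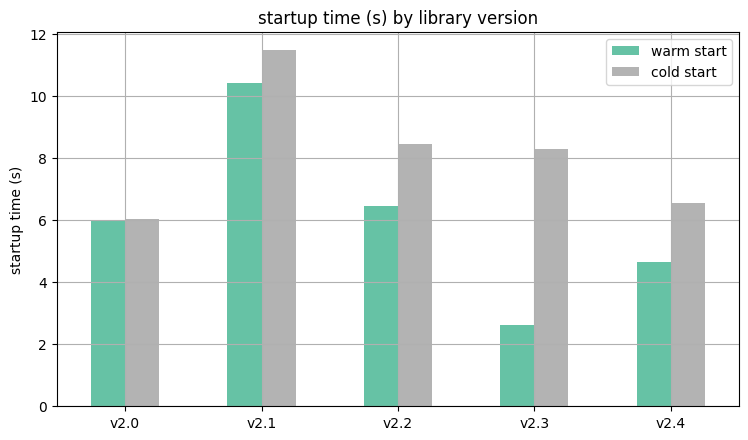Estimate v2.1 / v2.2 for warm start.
v2.1 ≈ 10, v2.2 ≈ 6; 10/6 ≈ 1.67.

≈ 1.67×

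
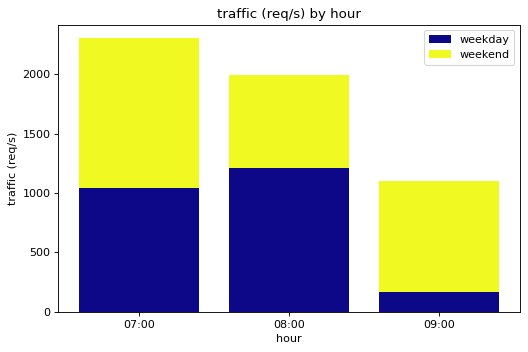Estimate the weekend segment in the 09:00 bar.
≈ 1000

weekend top ≈ 1200, bottom ≈ 200; segment ≈ 1000.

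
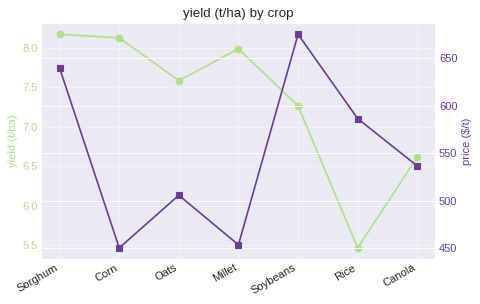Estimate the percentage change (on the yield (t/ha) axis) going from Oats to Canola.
Oats ≈ 7.5, Canola ≈ 6.5; (6.5 − 7.5) / 7.5 ≈ -13.3%.

≈ -13.3%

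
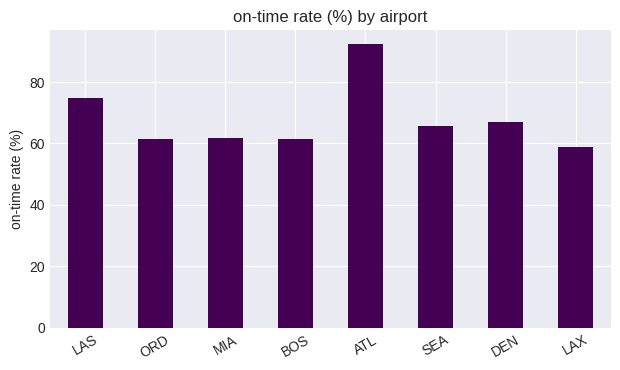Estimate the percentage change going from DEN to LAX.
DEN ≈ 70, LAX ≈ 60; (60 − 70) / 70 ≈ -14.3%.

≈ -14.3%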